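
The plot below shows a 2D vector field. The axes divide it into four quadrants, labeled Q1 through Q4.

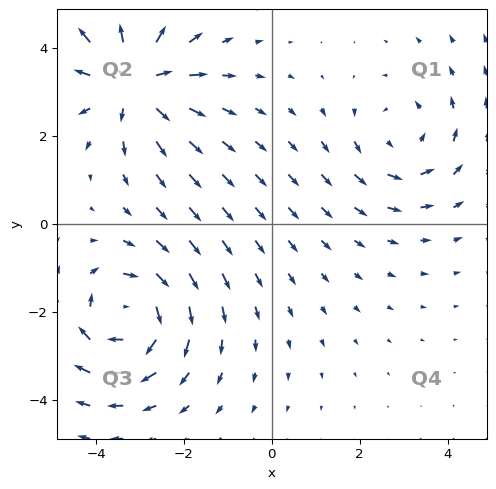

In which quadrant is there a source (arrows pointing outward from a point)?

The source sits at approximately (-3.2, 3.3), which lies in quadrant Q2. The divergence there is about +4, positive as expected for a source.

Q2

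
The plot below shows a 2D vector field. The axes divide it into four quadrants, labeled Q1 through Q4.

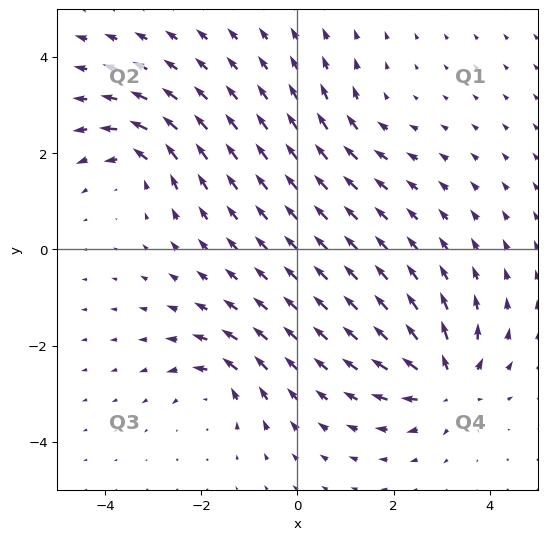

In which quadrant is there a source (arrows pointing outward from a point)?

The source sits at approximately (3.1, -2.8), which lies in quadrant Q4. The divergence there is about +7, positive as expected for a source.

Q4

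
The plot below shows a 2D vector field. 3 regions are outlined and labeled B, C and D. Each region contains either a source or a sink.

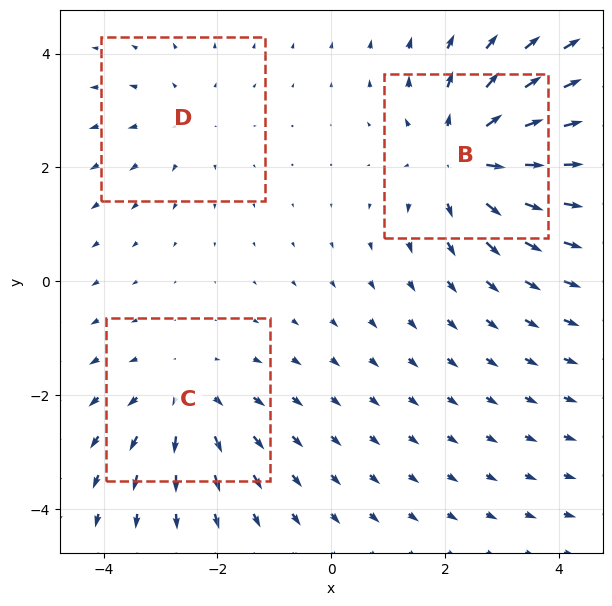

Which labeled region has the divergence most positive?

Divergence at each region's feature centre — B: about +4, C: about +3, D: about +2. Region B is most positive.

B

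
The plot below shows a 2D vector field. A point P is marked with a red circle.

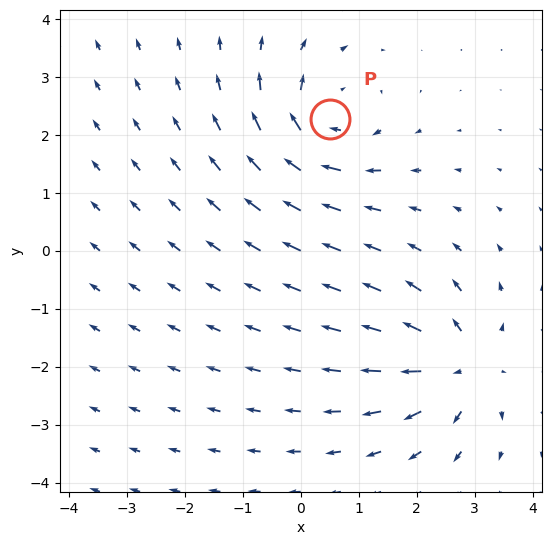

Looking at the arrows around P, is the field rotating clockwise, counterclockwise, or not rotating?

Near P at (0.5, 2.3) the arrows circulate clockwise. The curl (z-component) there is about -5; negative curl means clockwise rotation.

clockwise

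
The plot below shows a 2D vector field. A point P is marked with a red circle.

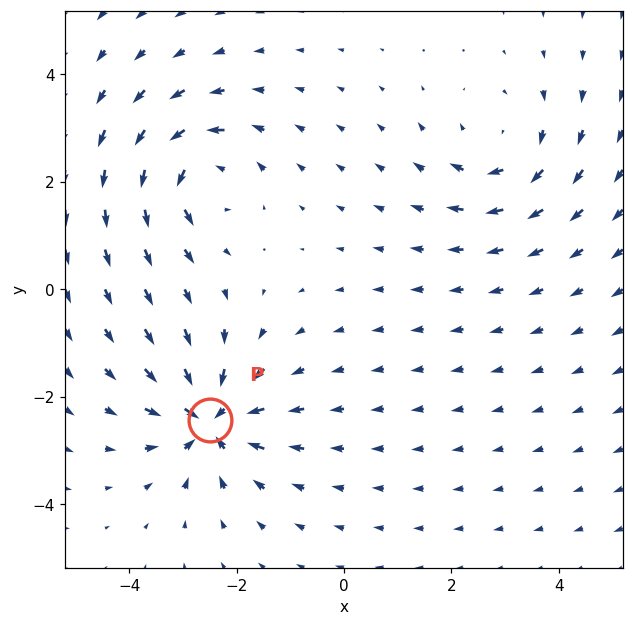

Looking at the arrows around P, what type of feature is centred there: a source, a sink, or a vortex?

sink

At P (-2.5, -2.4) the arrows converge inward. Divergence about -6, curl ≈0 — negative divergence with near-zero curl is a sink.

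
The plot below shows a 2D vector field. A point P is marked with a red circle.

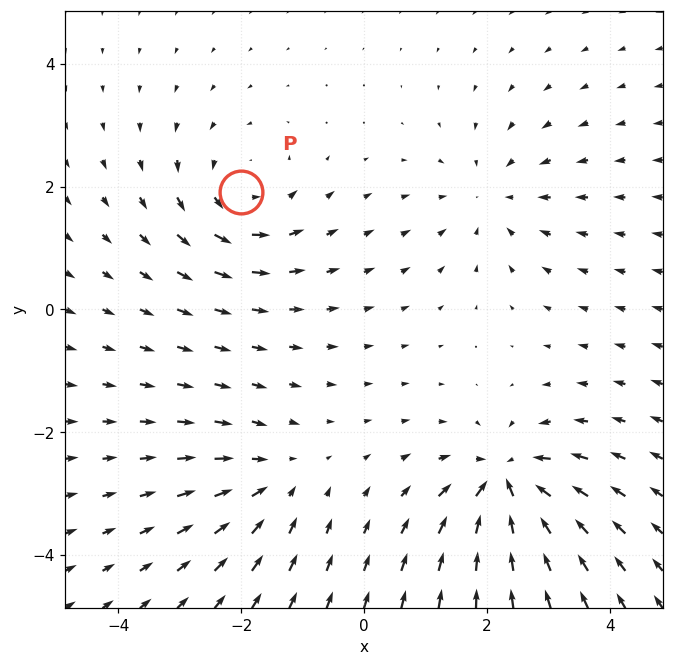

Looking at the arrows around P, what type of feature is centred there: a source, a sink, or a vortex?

vortex

At P (-2.0, 1.9) the arrows circulate counterclockwise. Divergence ≈0, curl about +4 — near-zero divergence with nonzero curl is a vortex.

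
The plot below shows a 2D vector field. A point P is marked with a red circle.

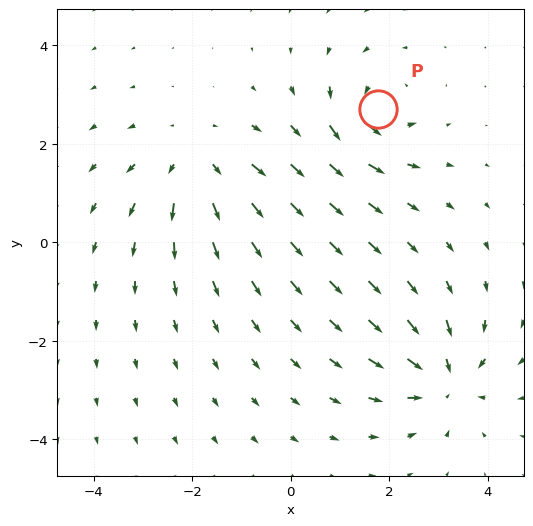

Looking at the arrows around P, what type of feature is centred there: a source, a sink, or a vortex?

vortex

At P (1.8, 2.7) the arrows circulate counterclockwise. Divergence ≈0, curl about +5 — near-zero divergence with nonzero curl is a vortex.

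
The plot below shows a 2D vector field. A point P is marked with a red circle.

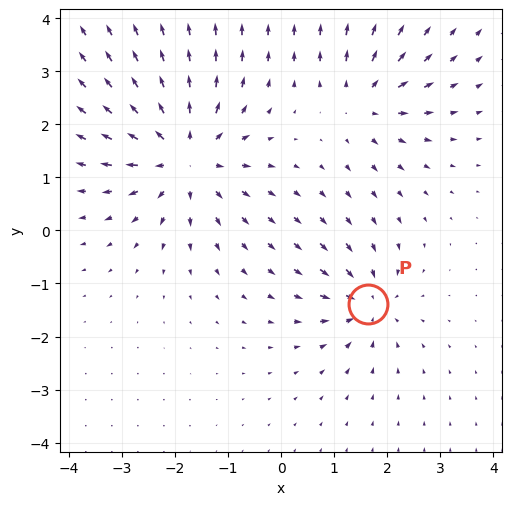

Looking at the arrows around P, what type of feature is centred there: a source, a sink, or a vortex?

At P (1.6, -1.4) the arrows converge inward. Divergence about -4, curl ≈0 — negative divergence with near-zero curl is a sink.

sink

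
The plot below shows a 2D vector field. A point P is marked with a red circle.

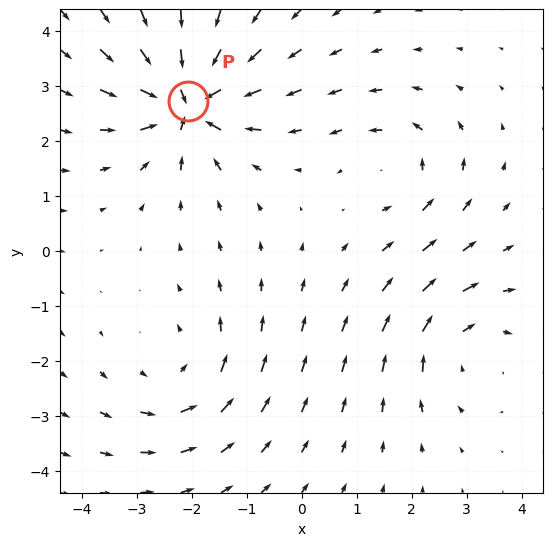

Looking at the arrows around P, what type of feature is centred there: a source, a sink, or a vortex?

sink

At P (-2.1, 2.7) the arrows converge inward. Divergence about -7, curl ≈0 — negative divergence with near-zero curl is a sink.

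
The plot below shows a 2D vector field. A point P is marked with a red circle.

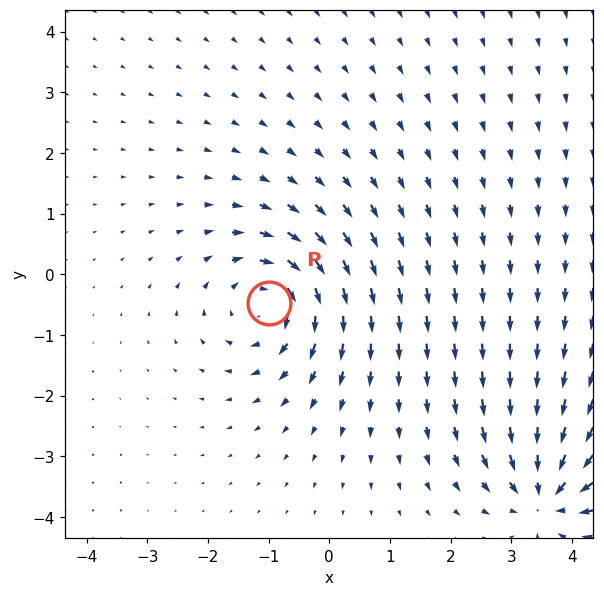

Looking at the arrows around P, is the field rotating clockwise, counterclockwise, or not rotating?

Near P at (-1.0, -0.5) the arrows circulate clockwise. The curl (z-component) there is about -5; negative curl means clockwise rotation.

clockwise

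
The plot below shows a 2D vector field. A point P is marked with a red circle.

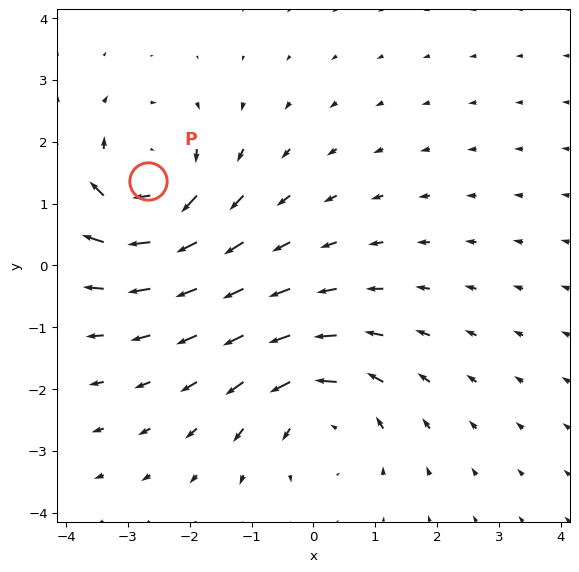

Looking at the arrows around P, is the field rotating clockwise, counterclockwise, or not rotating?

clockwise

Near P at (-2.7, 1.4) the arrows circulate clockwise. The curl (z-component) there is about -4; negative curl means clockwise rotation.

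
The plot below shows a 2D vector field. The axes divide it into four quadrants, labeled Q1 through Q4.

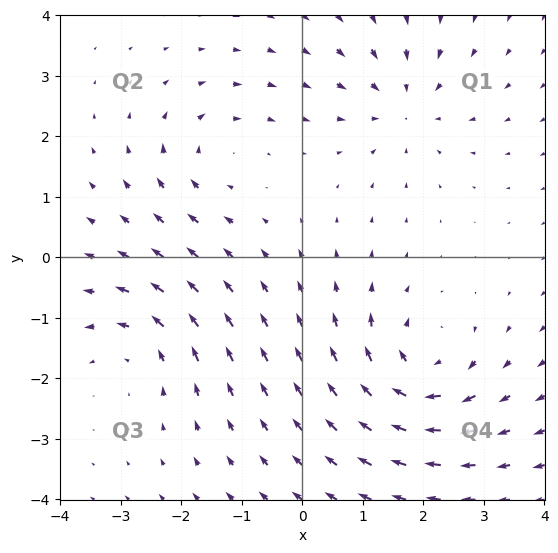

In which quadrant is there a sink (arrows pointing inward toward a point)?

Q1

The sink sits at approximately (1.7, 2.5), which lies in quadrant Q1. The divergence there is about -4, negative as expected for a sink.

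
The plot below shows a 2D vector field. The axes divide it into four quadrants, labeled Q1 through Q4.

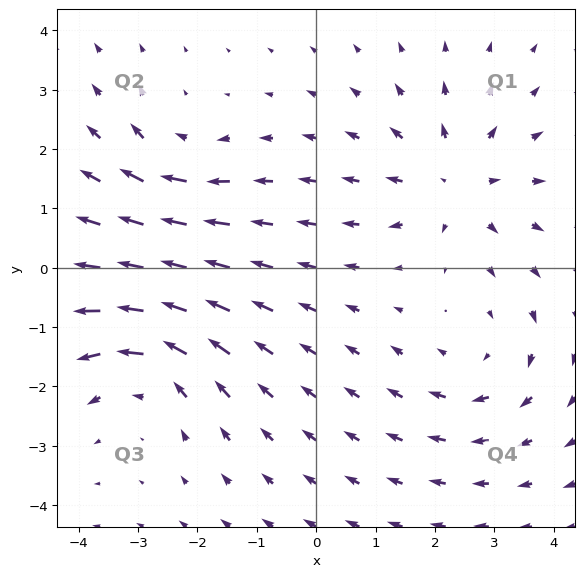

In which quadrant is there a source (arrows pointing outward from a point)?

Q1

The source sits at approximately (2.3, 1.4), which lies in quadrant Q1. The divergence there is about +4, positive as expected for a source.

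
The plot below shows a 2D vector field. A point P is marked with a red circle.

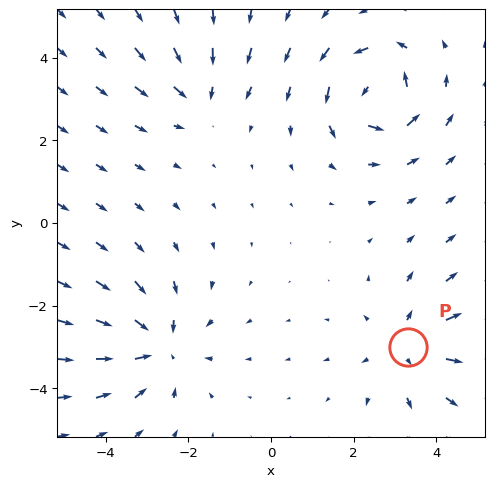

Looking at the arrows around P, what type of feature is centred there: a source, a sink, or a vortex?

At P (3.3, -3.0) the arrows spread outward. Divergence about +4, curl ≈0 — positive divergence with near-zero curl is a source.

source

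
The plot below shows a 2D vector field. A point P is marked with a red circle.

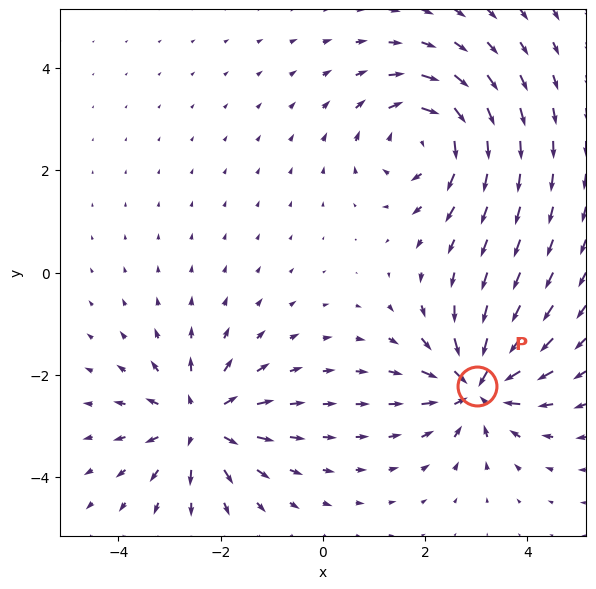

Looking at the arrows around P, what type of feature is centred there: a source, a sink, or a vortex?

At P (3.0, -2.2) the arrows converge inward. Divergence about -6, curl ≈0 — negative divergence with near-zero curl is a sink.

sink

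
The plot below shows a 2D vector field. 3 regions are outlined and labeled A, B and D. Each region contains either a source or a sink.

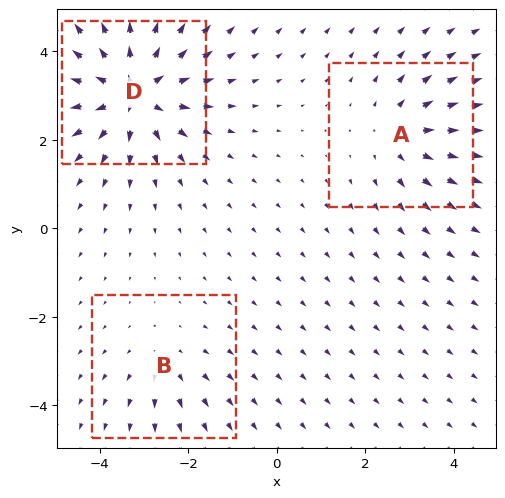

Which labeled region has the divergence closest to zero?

Divergence at each region's feature centre — A: about +3, B: about +2, D: about +5. Region B is closest to zero.

B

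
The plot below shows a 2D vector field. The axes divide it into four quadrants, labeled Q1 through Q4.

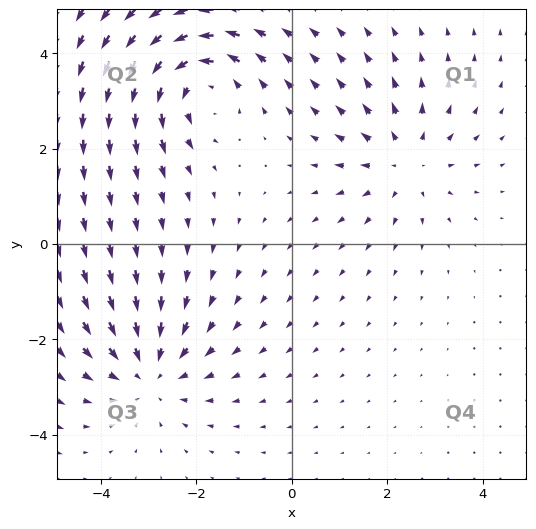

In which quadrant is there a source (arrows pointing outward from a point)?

The source sits at approximately (2.4, 1.7), which lies in quadrant Q1. The divergence there is about +3, positive as expected for a source.

Q1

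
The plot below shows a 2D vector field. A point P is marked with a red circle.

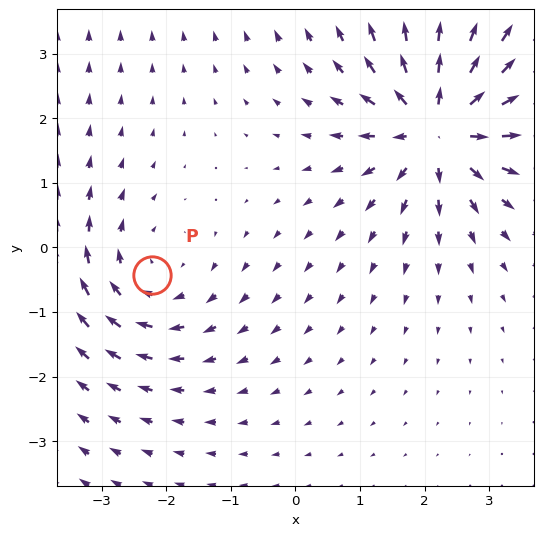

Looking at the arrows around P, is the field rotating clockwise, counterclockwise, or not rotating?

Near P at (-2.2, -0.4) the arrows circulate clockwise. The curl (z-component) there is about -3; negative curl means clockwise rotation.

clockwise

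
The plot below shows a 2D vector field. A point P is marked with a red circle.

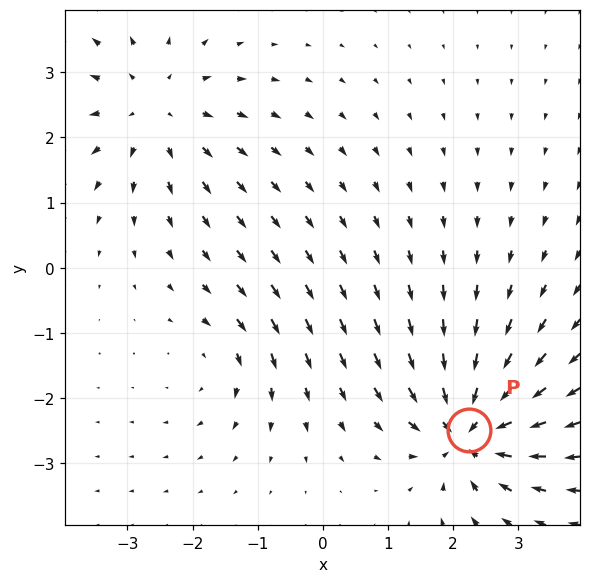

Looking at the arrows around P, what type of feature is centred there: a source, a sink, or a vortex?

sink

At P (2.2, -2.5) the arrows converge inward. Divergence about -7, curl ≈0 — negative divergence with near-zero curl is a sink.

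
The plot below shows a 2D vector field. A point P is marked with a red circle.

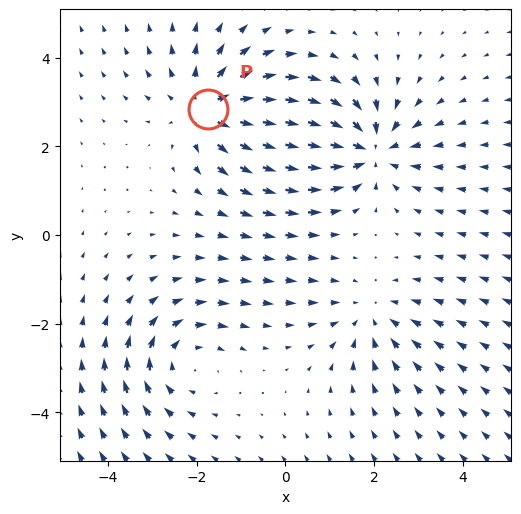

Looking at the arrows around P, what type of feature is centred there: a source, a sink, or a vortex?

At P (-1.7, 2.9) the arrows spread outward. Divergence about +4, curl ≈0 — positive divergence with near-zero curl is a source.

source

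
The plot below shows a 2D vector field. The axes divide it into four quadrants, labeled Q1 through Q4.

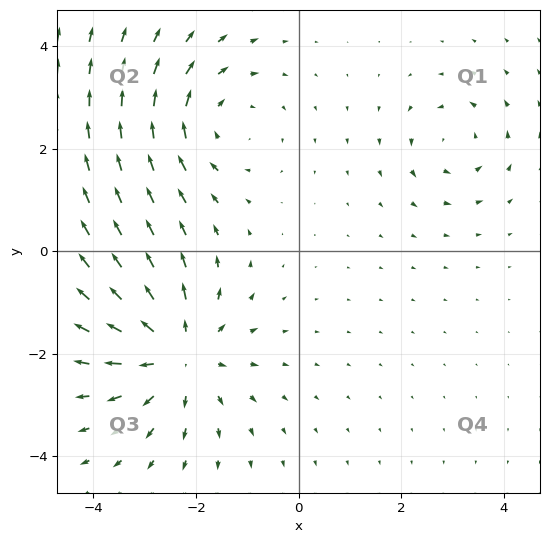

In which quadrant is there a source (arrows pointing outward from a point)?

Q3

The source sits at approximately (-2.4, -2.0), which lies in quadrant Q3. The divergence there is about +5, positive as expected for a source.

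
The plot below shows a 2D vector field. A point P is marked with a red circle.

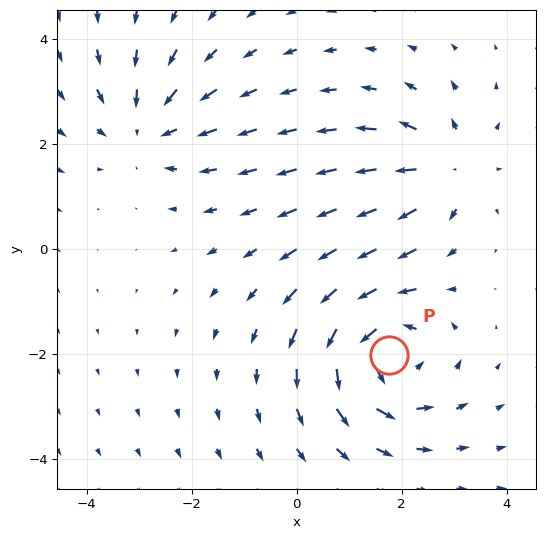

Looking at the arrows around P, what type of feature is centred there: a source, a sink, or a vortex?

At P (1.8, -2.0) the arrows circulate counterclockwise. Divergence ≈0, curl about +5 — near-zero divergence with nonzero curl is a vortex.

vortex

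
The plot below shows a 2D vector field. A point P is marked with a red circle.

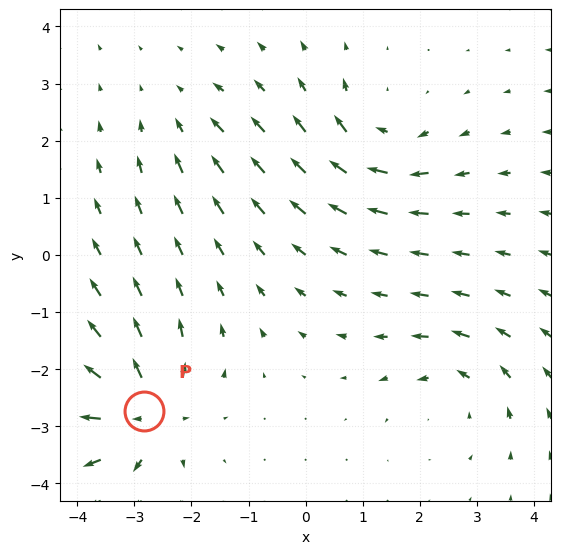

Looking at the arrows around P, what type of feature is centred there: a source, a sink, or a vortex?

source

At P (-2.8, -2.7) the arrows spread outward. Divergence about +7, curl ≈0 — positive divergence with near-zero curl is a source.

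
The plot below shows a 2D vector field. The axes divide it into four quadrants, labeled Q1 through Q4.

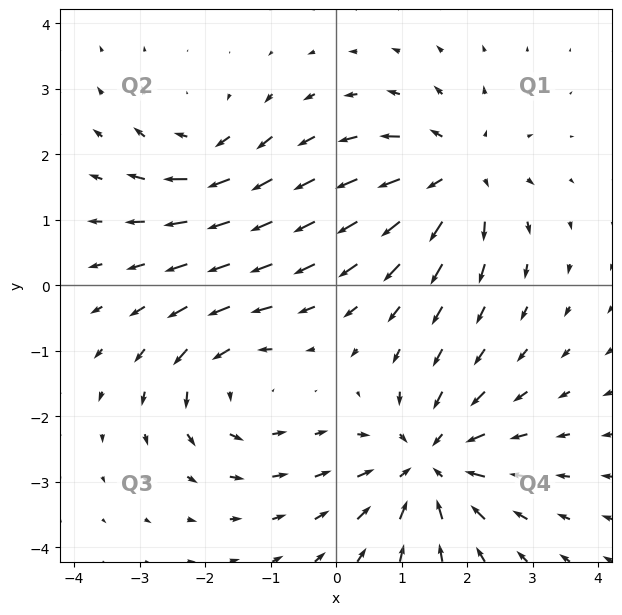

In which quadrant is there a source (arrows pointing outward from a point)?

The source sits at approximately (1.9, 1.7), which lies in quadrant Q1. The divergence there is about +5, positive as expected for a source.

Q1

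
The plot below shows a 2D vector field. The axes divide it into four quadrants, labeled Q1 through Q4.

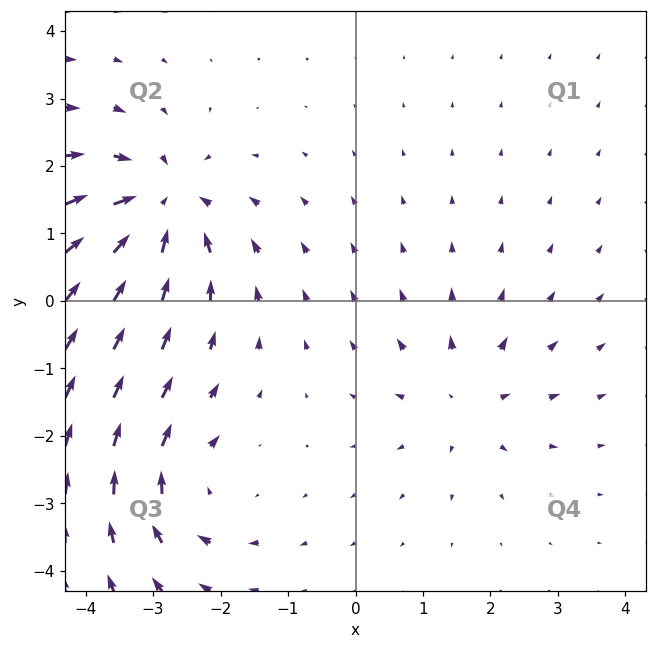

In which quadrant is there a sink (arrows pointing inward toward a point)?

Q2

The sink sits at approximately (-2.9, 1.4), which lies in quadrant Q2. The divergence there is about -5, negative as expected for a sink.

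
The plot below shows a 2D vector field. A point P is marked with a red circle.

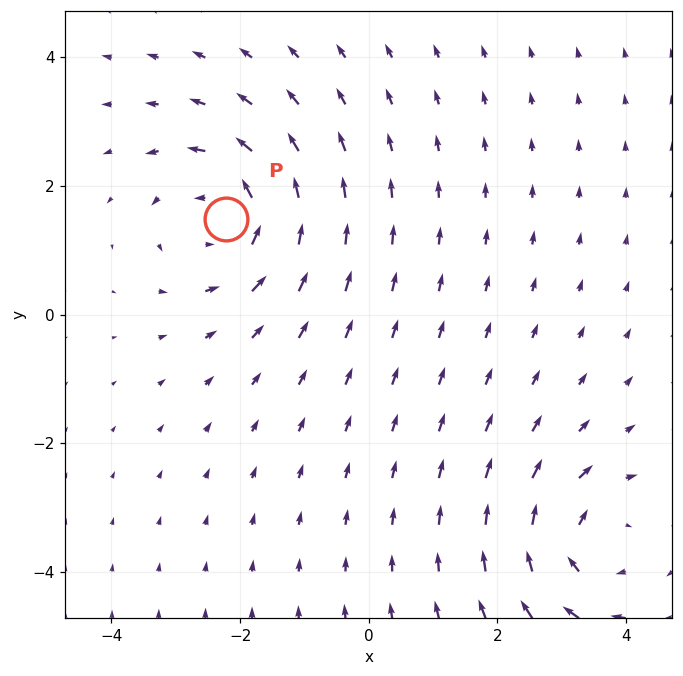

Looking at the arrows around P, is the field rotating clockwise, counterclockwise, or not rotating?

Near P at (-2.2, 1.5) the arrows circulate counterclockwise. The curl (z-component) there is about +4; positive curl means counterclockwise rotation.

counterclockwise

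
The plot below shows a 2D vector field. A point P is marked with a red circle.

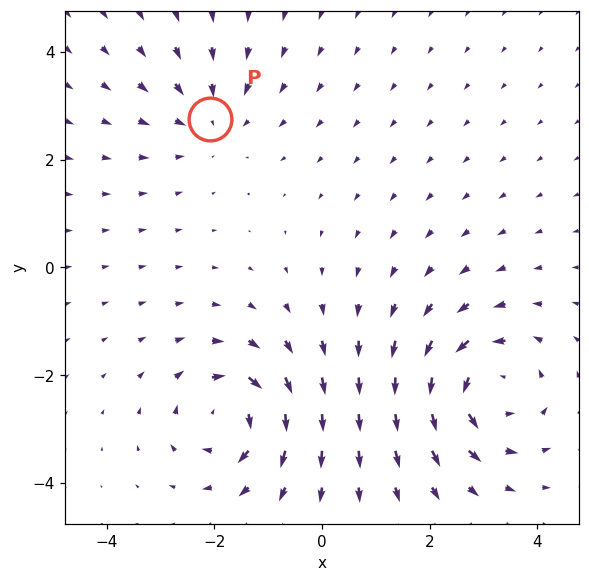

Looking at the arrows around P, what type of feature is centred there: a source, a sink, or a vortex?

At P (-2.1, 2.7) the arrows converge inward. Divergence about -2, curl ≈0 — negative divergence with near-zero curl is a sink.

sink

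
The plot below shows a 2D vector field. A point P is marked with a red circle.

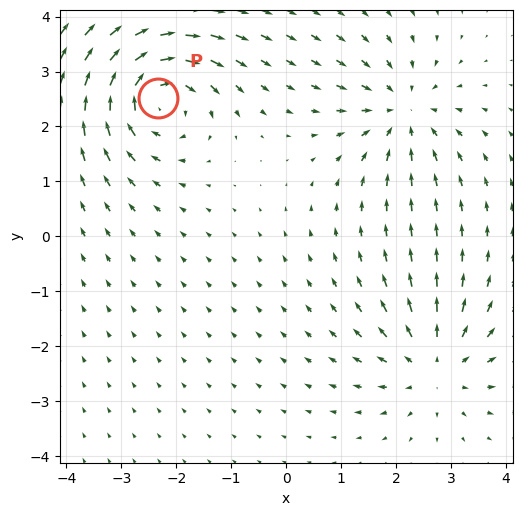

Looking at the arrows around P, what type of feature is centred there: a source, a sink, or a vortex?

vortex

At P (-2.3, 2.5) the arrows circulate clockwise. Divergence ≈0, curl about -6 — near-zero divergence with nonzero curl is a vortex.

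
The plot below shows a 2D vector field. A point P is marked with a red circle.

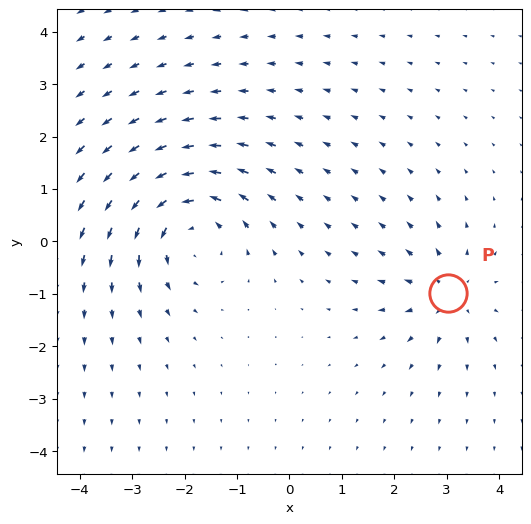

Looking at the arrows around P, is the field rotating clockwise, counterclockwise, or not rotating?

not rotating

Near P at (3.0, -1.0) the arrows show no circulation. The curl there is ≈0.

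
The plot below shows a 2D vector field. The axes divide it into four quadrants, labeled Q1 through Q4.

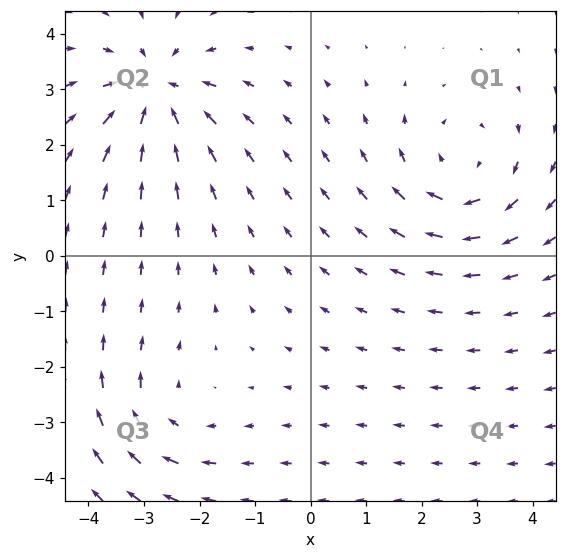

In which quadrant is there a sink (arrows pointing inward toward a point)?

Q2

The sink sits at approximately (-2.8, 3.0), which lies in quadrant Q2. The divergence there is about -5, negative as expected for a sink.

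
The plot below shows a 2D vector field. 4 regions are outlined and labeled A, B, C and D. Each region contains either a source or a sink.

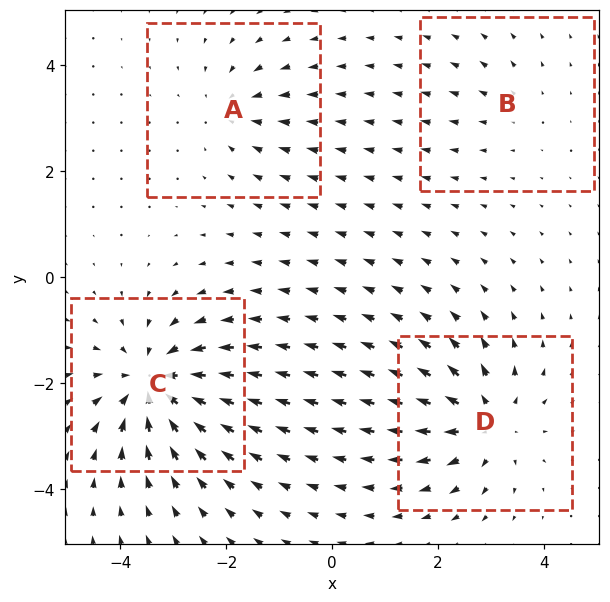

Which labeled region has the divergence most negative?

Divergence at each region's feature centre — A: about -3, B: about +2, C: about -7, D: about +5. Region C is most negative.

C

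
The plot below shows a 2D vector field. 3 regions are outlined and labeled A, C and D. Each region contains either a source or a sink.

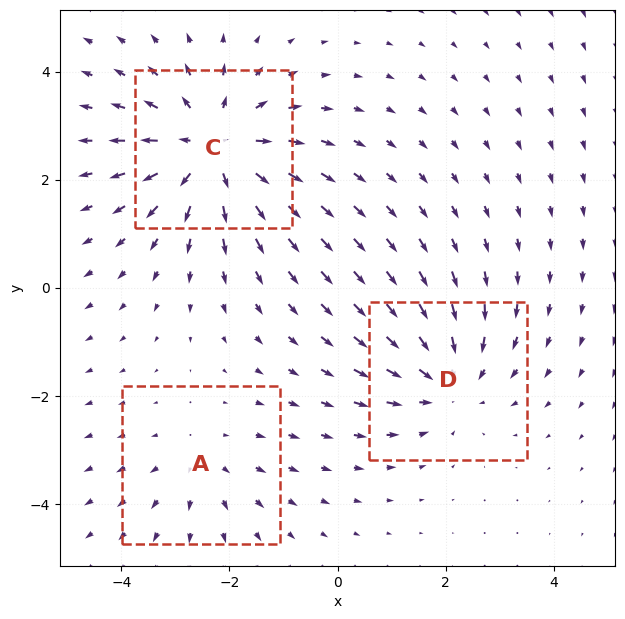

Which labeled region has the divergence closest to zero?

Divergence at each region's feature centre — A: about +2, C: about +4, D: about -3. Region A is closest to zero.

A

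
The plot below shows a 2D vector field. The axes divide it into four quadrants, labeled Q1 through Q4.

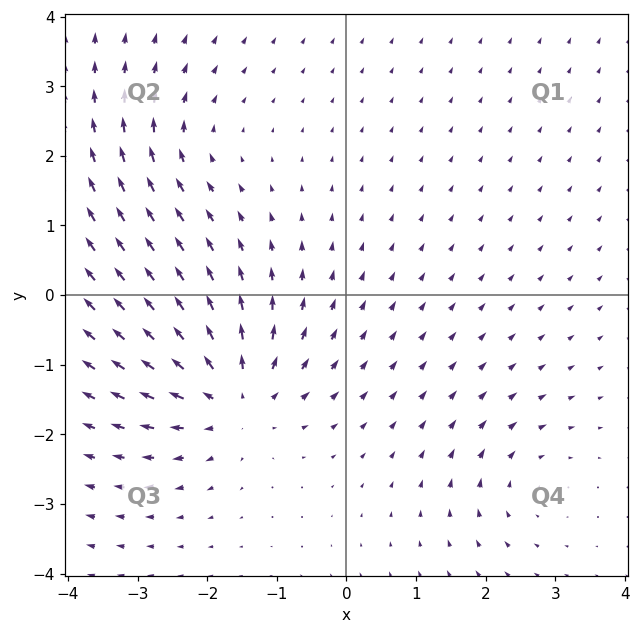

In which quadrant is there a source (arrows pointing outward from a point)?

The source sits at approximately (-1.6, -1.5), which lies in quadrant Q3. The divergence there is about +5, positive as expected for a source.

Q3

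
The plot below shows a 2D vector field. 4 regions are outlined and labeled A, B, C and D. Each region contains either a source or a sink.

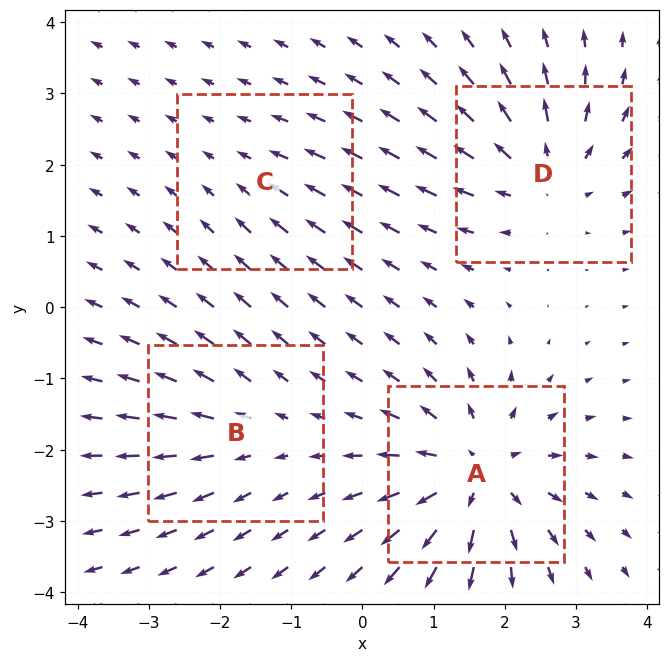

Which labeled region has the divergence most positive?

Divergence at each region's feature centre — A: about +8, B: about +3, C: about -2, D: about +6. Region A is most positive.

A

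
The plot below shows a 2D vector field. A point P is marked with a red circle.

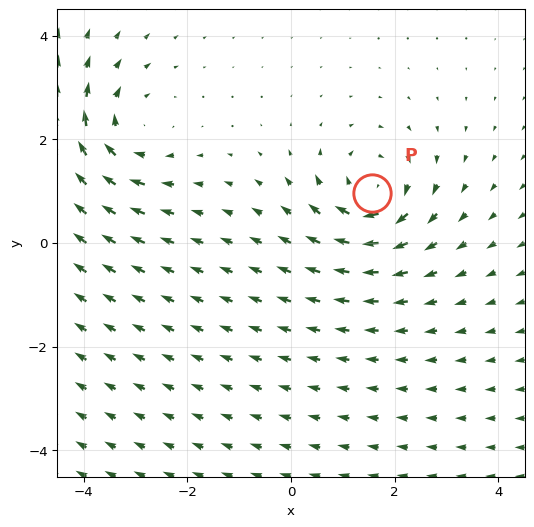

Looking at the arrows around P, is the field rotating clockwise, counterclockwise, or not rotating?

Near P at (1.6, 1.0) the arrows circulate clockwise. The curl (z-component) there is about -5; negative curl means clockwise rotation.

clockwise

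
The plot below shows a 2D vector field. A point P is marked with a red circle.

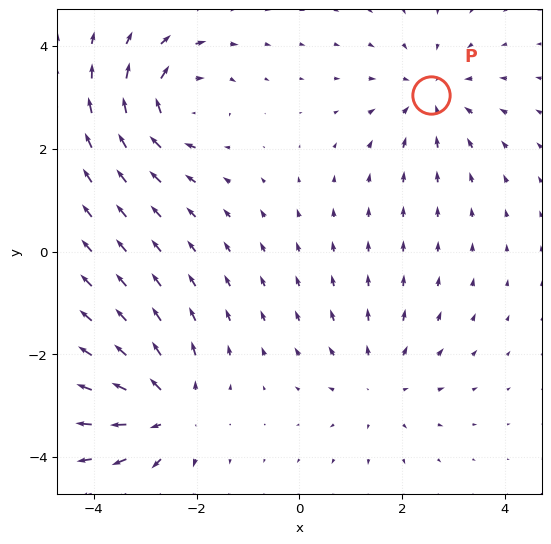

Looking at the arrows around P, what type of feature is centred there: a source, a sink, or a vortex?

At P (2.6, 3.0) the arrows converge inward. Divergence about -4, curl ≈0 — negative divergence with near-zero curl is a sink.

sink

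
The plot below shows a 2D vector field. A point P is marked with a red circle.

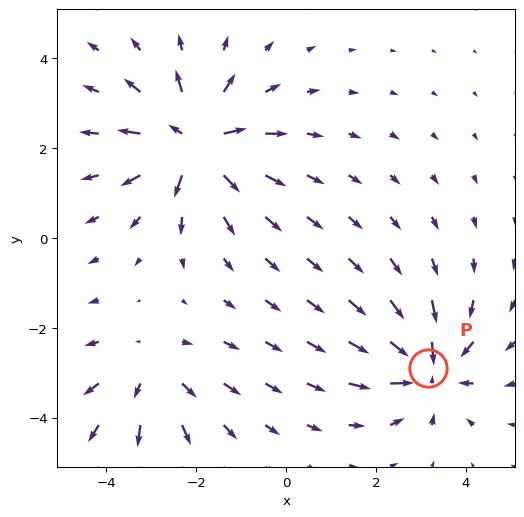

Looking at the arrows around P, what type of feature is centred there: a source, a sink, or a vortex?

At P (3.1, -2.9) the arrows converge inward. Divergence about -6, curl ≈0 — negative divergence with near-zero curl is a sink.

sink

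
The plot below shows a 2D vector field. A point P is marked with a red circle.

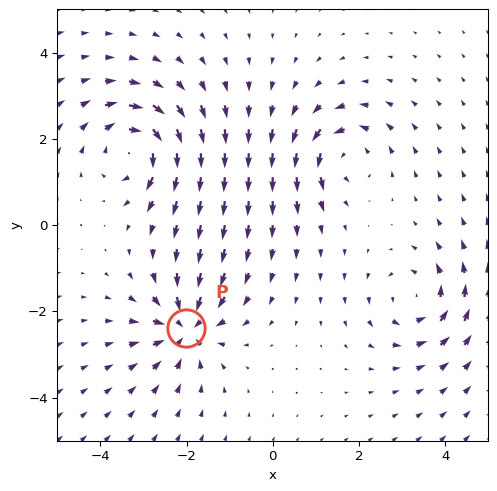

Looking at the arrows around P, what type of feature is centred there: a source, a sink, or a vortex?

sink

At P (-2.0, -2.4) the arrows converge inward. Divergence about -6, curl ≈0 — negative divergence with near-zero curl is a sink.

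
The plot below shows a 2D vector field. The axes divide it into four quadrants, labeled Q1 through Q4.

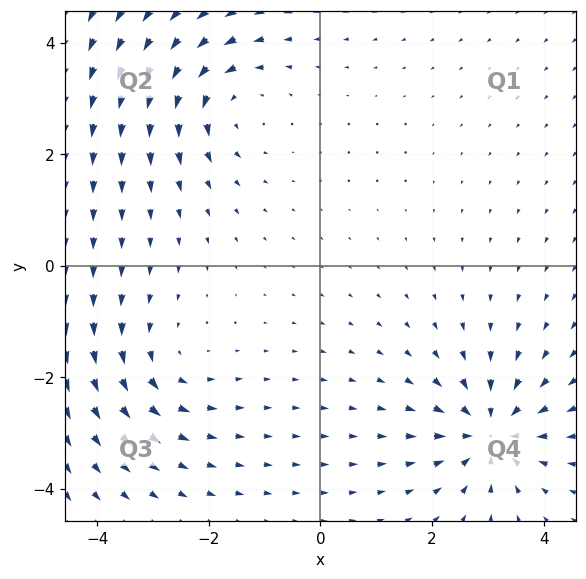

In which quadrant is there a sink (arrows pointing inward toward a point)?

The sink sits at approximately (3.0, -3.0), which lies in quadrant Q4. The divergence there is about -5, negative as expected for a sink.

Q4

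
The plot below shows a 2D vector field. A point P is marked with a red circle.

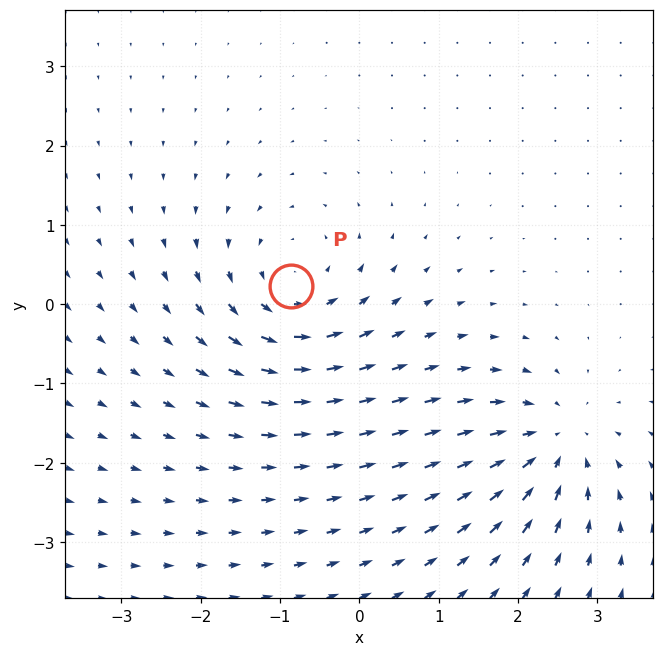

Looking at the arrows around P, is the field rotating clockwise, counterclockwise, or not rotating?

Near P at (-0.9, 0.2) the arrows circulate counterclockwise. The curl (z-component) there is about +4; positive curl means counterclockwise rotation.

counterclockwise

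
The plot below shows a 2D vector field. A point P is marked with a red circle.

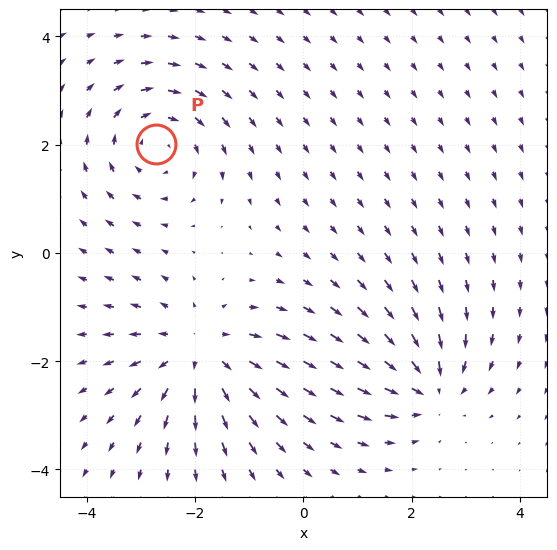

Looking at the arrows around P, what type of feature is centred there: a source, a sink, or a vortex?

At P (-2.7, 2.0) the arrows circulate clockwise. Divergence ≈0, curl about -4 — near-zero divergence with nonzero curl is a vortex.

vortex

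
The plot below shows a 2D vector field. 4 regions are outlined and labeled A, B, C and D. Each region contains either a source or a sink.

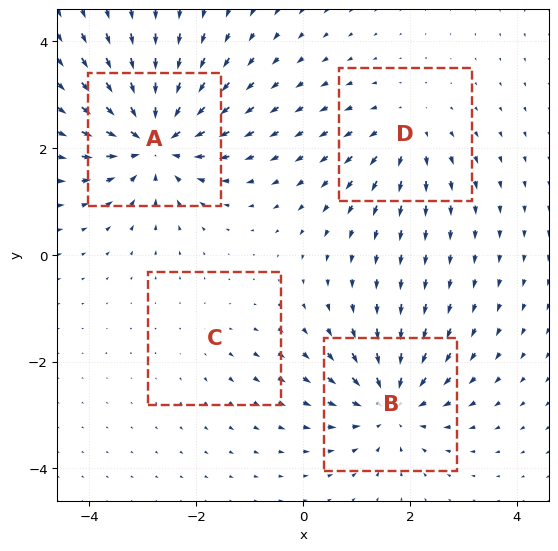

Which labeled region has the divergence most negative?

Divergence at each region's feature centre — A: about -7, B: about -6, C: about +2, D: about +4. Region A is most negative.

A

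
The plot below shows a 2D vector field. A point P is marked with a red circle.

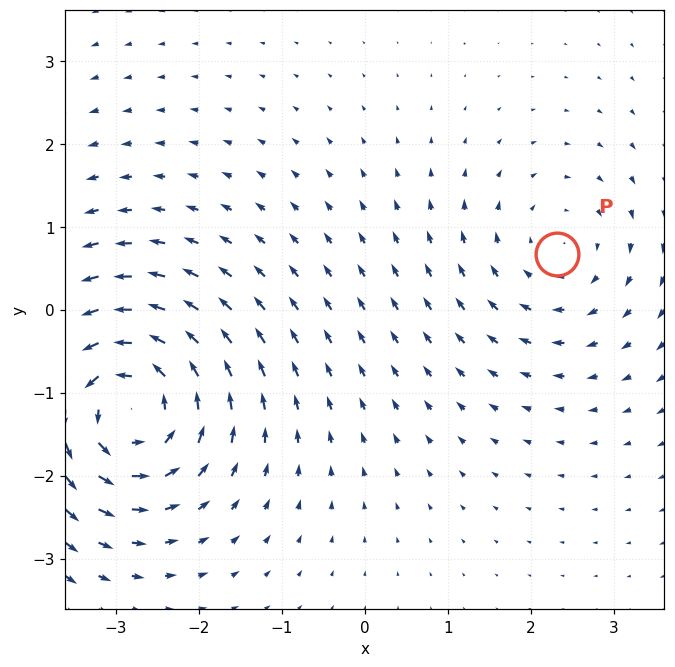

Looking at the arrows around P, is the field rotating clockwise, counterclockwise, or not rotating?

clockwise

Near P at (2.3, 0.7) the arrows circulate clockwise. The curl (z-component) there is about -2; negative curl means clockwise rotation.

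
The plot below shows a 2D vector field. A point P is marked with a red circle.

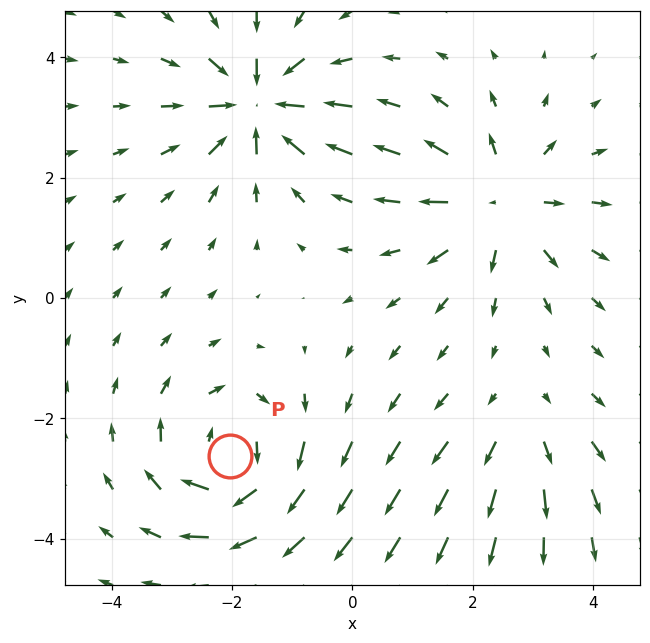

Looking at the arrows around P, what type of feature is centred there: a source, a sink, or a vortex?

At P (-2.0, -2.6) the arrows circulate clockwise. Divergence ≈0, curl about -6 — near-zero divergence with nonzero curl is a vortex.

vortex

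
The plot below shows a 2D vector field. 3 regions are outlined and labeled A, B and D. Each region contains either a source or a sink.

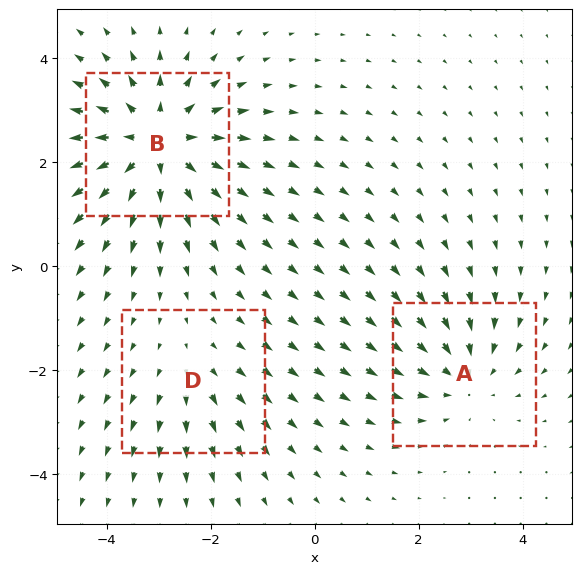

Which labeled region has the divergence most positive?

Divergence at each region's feature centre — A: about -3, B: about +5, D: about +2. Region B is most positive.

B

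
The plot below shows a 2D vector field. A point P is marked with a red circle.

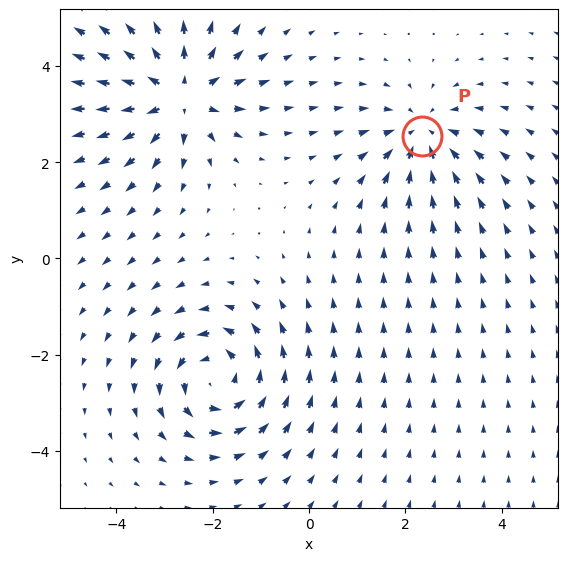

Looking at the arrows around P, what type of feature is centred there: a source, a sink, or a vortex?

At P (2.4, 2.5) the arrows converge inward. Divergence about -4, curl ≈0 — negative divergence with near-zero curl is a sink.

sink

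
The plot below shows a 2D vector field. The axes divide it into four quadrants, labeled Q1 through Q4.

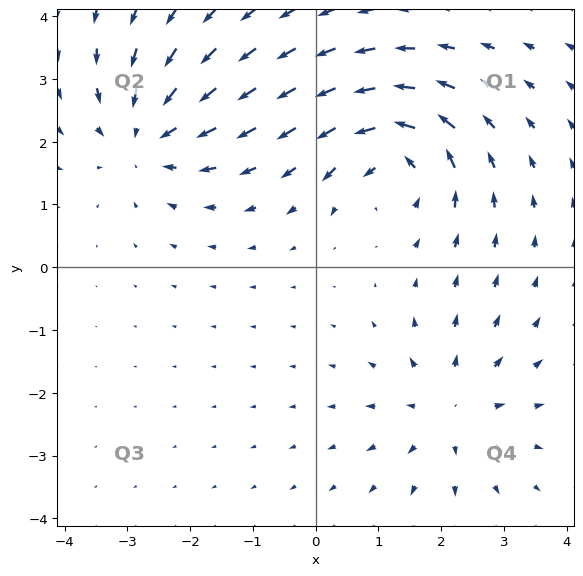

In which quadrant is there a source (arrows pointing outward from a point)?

The source sits at approximately (2.1, -2.3), which lies in quadrant Q4. The divergence there is about +4, positive as expected for a source.

Q4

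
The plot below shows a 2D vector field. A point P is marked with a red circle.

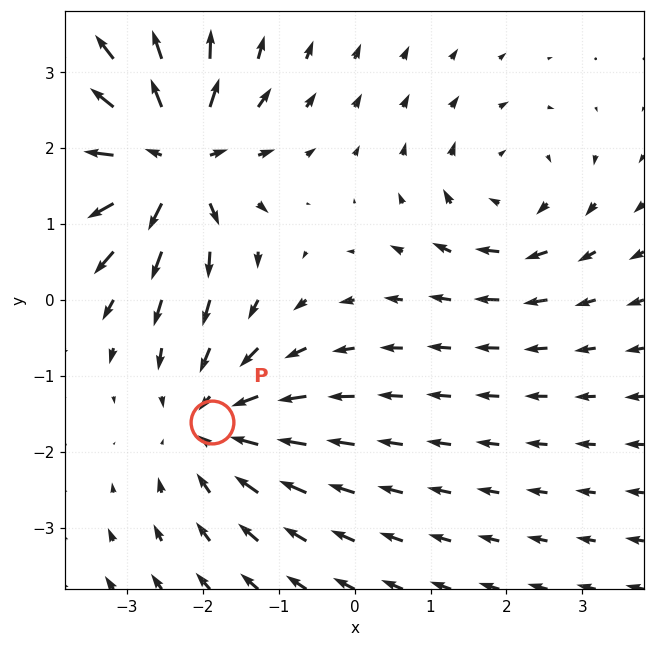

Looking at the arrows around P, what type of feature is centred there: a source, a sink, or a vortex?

sink

At P (-1.9, -1.6) the arrows converge inward. Divergence about -3, curl ≈0 — negative divergence with near-zero curl is a sink.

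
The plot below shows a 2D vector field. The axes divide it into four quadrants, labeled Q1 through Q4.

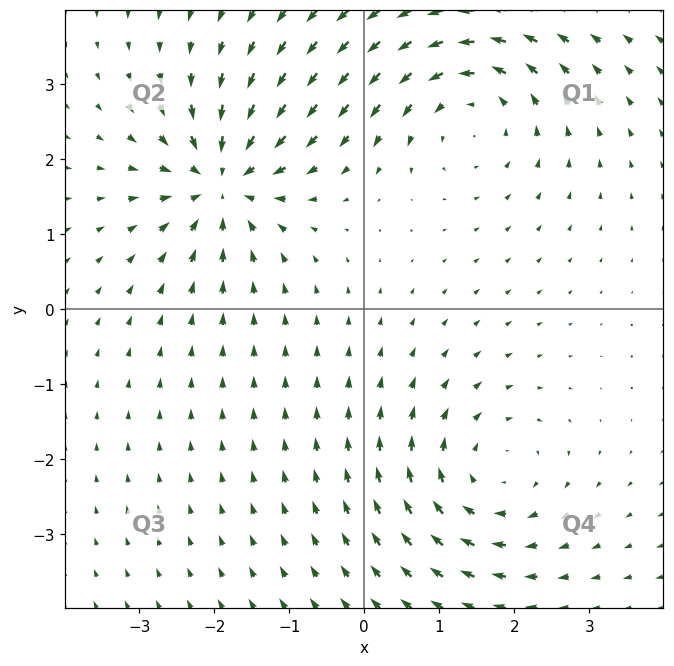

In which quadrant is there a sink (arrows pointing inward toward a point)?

The sink sits at approximately (-1.9, 1.7), which lies in quadrant Q2. The divergence there is about -5, negative as expected for a sink.

Q2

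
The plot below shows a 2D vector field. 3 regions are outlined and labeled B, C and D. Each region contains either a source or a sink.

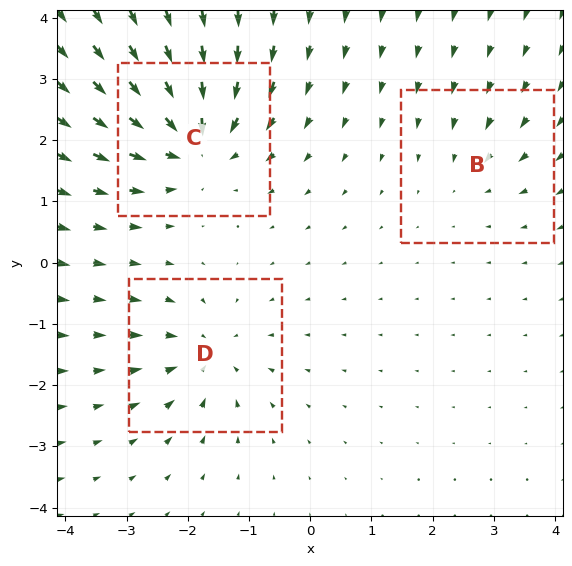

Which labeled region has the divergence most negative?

C

Divergence at each region's feature centre — B: about -2, C: about -6, D: about -4. Region C is most negative.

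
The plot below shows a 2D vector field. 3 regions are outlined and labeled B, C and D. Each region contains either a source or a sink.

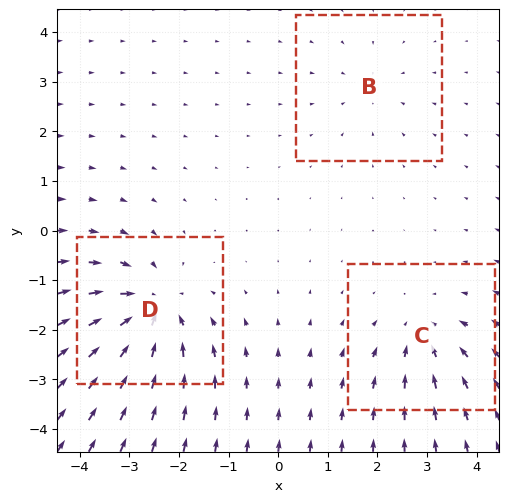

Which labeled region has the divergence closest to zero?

Divergence at each region's feature centre — B: about -2, C: about -3, D: about -5. Region B is closest to zero.

B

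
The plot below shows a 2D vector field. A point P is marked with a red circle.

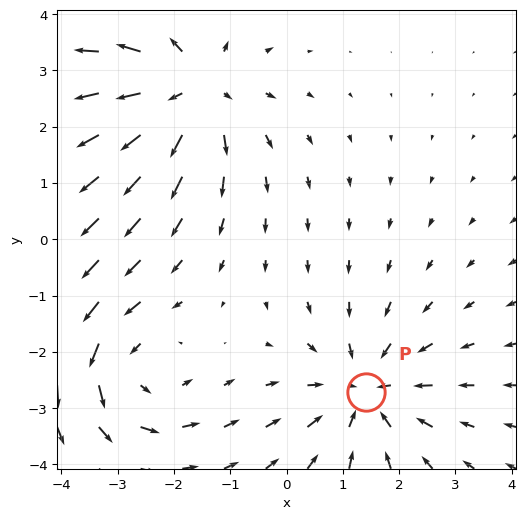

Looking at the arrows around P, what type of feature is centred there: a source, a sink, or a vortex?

At P (1.4, -2.7) the arrows converge inward. Divergence about -4, curl ≈0 — negative divergence with near-zero curl is a sink.

sink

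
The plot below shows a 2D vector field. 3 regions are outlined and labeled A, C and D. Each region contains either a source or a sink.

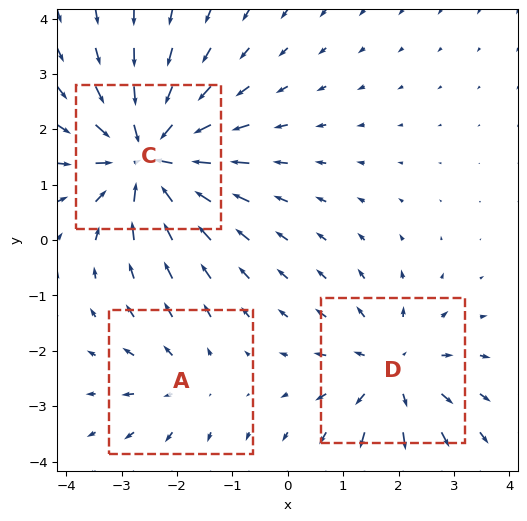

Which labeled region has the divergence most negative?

Divergence at each region's feature centre — A: about +2, C: about -5, D: about +3. Region C is most negative.

C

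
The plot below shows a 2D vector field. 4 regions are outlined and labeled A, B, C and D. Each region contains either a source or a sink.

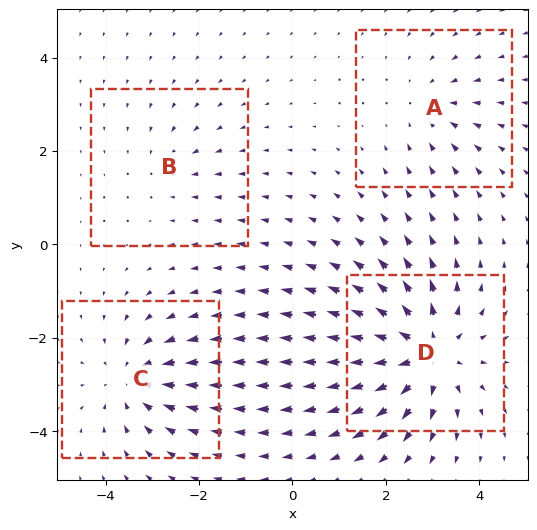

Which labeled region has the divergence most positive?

D

Divergence at each region's feature centre — A: about -3, B: about -2, C: about -5, D: about +7. Region D is most positive.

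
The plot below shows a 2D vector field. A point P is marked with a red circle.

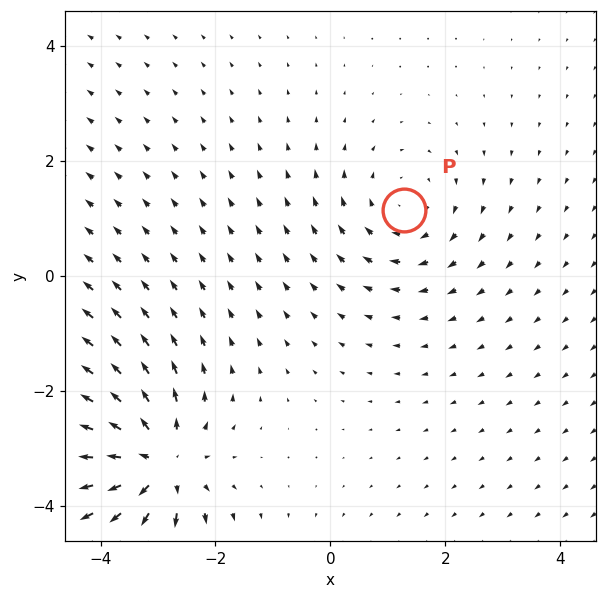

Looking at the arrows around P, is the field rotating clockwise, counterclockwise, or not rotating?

clockwise

Near P at (1.3, 1.1) the arrows circulate clockwise. The curl (z-component) there is about -2; negative curl means clockwise rotation.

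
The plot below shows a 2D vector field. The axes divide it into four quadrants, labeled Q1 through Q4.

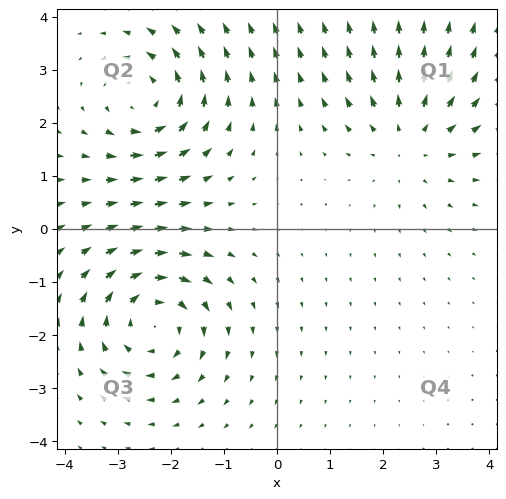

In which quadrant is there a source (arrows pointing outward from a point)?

The source sits at approximately (2.5, 1.7), which lies in quadrant Q1. The divergence there is about +3, positive as expected for a source.

Q1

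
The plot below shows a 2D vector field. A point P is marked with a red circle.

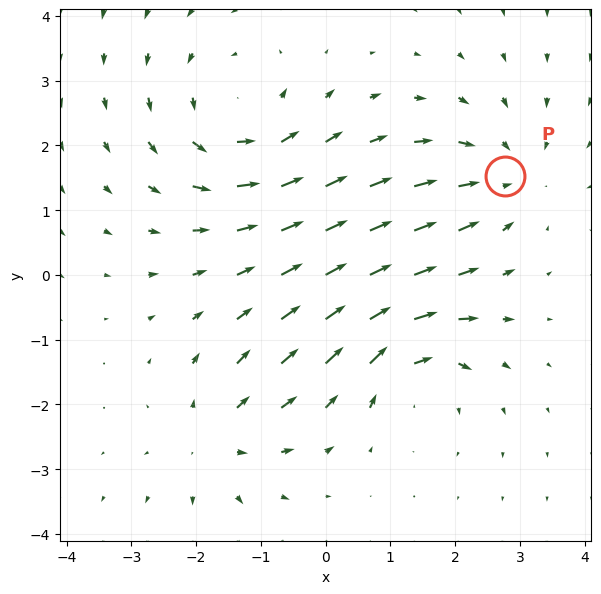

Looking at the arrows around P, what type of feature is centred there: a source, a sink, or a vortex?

At P (2.8, 1.5) the arrows converge inward. Divergence about -3, curl ≈0 — negative divergence with near-zero curl is a sink.

sink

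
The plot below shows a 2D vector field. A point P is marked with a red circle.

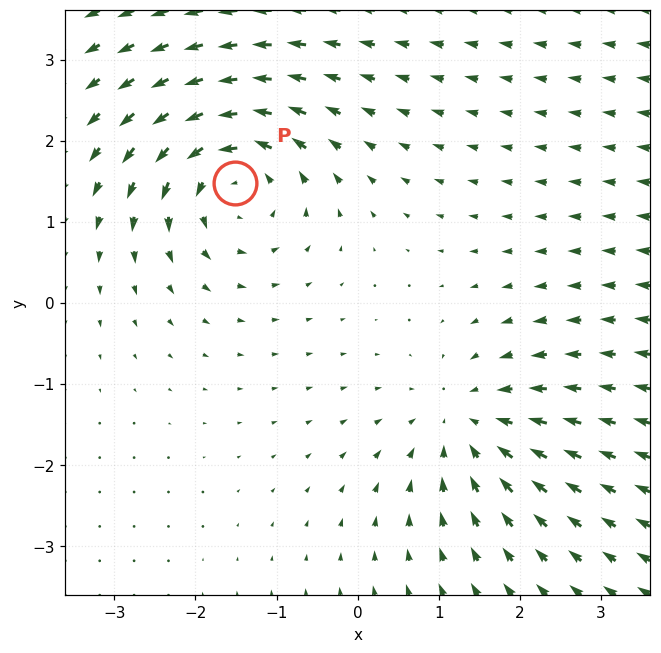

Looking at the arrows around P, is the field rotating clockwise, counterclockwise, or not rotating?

counterclockwise

Near P at (-1.5, 1.5) the arrows circulate counterclockwise. The curl (z-component) there is about +4; positive curl means counterclockwise rotation.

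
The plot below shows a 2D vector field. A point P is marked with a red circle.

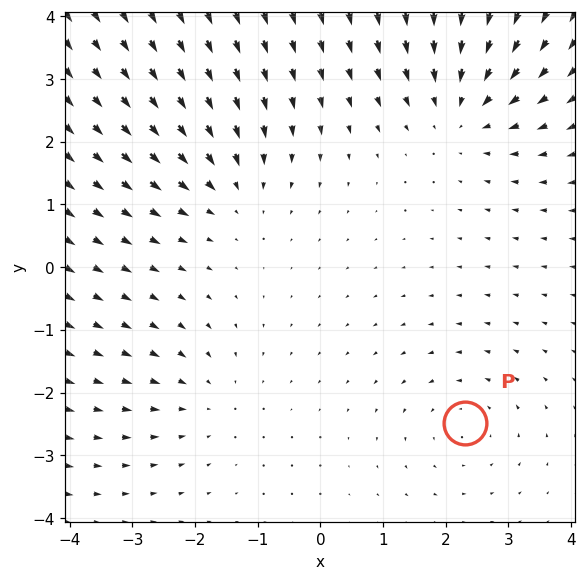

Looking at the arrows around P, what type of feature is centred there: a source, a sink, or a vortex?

At P (2.3, -2.5) the arrows circulate counterclockwise. Divergence ≈0, curl about +2 — near-zero divergence with nonzero curl is a vortex.

vortex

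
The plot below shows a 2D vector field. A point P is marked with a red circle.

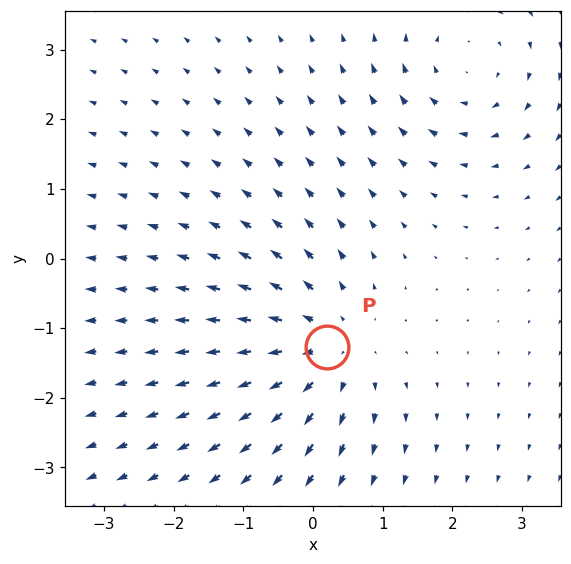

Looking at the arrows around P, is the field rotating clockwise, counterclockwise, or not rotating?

Near P at (0.2, -1.3) the arrows show no circulation. The curl there is ≈0.

not rotating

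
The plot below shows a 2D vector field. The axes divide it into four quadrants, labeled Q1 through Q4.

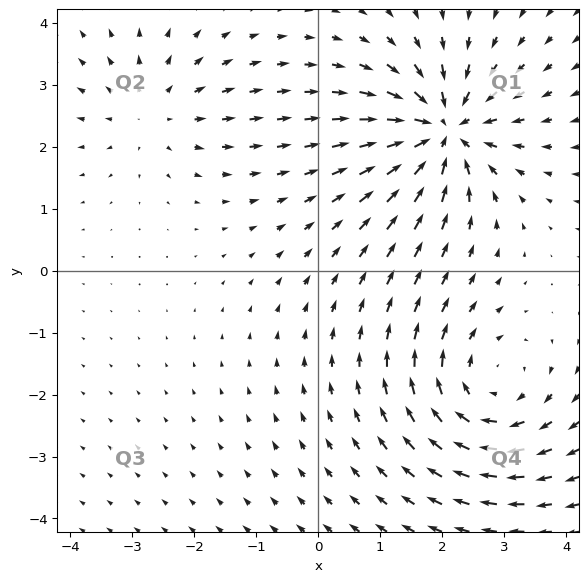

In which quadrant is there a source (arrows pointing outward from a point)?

The source sits at approximately (-2.6, 2.6), which lies in quadrant Q2. The divergence there is about +3, positive as expected for a source.

Q2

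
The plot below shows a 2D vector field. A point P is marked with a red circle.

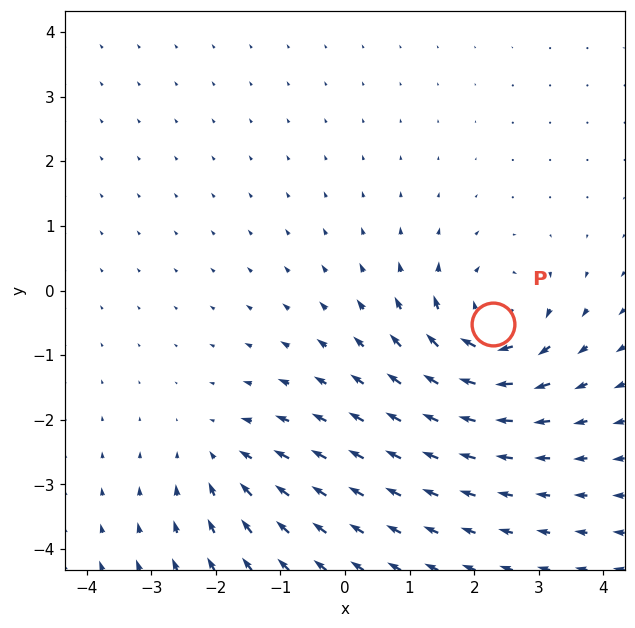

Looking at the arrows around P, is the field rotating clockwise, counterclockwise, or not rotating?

clockwise

Near P at (2.3, -0.5) the arrows circulate clockwise. The curl (z-component) there is about -5; negative curl means clockwise rotation.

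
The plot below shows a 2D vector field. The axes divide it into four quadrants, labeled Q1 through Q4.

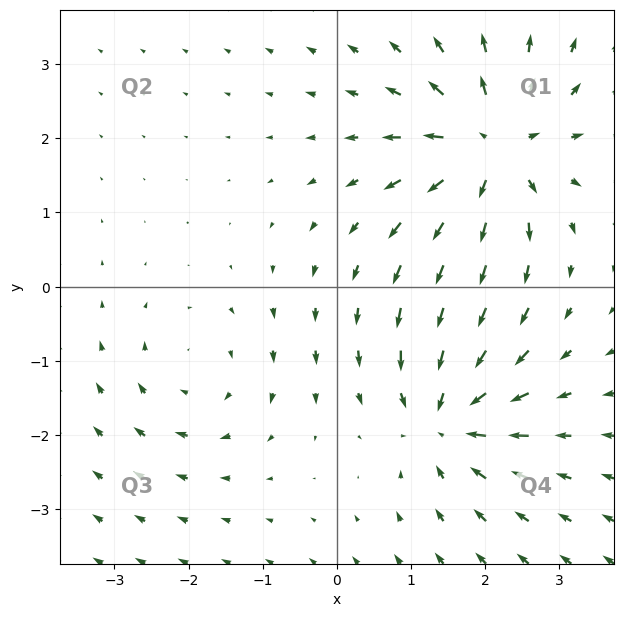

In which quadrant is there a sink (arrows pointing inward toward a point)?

Q4

The sink sits at approximately (1.5, -1.8), which lies in quadrant Q4. The divergence there is about -5, negative as expected for a sink.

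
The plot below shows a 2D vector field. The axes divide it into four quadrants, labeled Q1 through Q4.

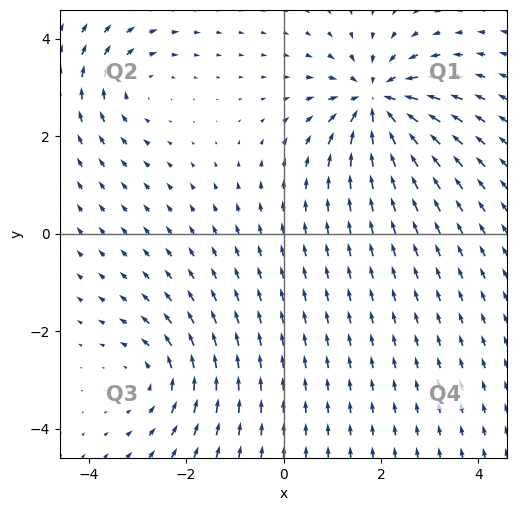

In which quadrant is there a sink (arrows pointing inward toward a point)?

The sink sits at approximately (1.9, 2.7), which lies in quadrant Q1. The divergence there is about -5, negative as expected for a sink.

Q1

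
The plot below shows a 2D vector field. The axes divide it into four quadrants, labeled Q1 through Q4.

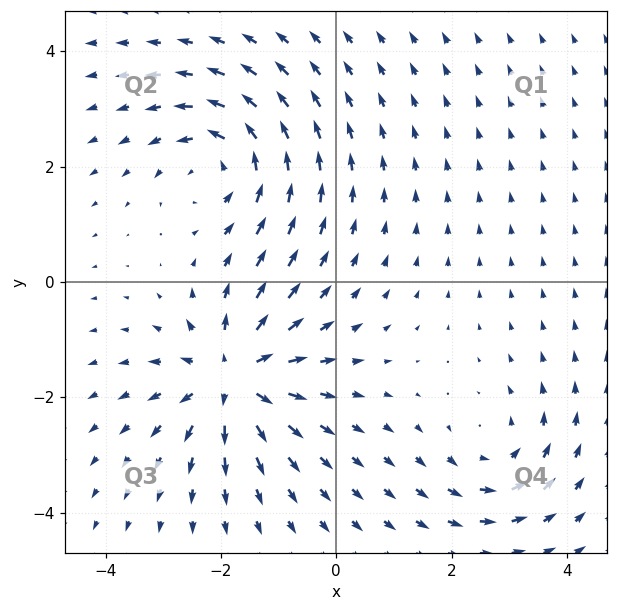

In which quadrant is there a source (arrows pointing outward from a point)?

Q3

The source sits at approximately (-1.8, -1.7), which lies in quadrant Q3. The divergence there is about +6, positive as expected for a source.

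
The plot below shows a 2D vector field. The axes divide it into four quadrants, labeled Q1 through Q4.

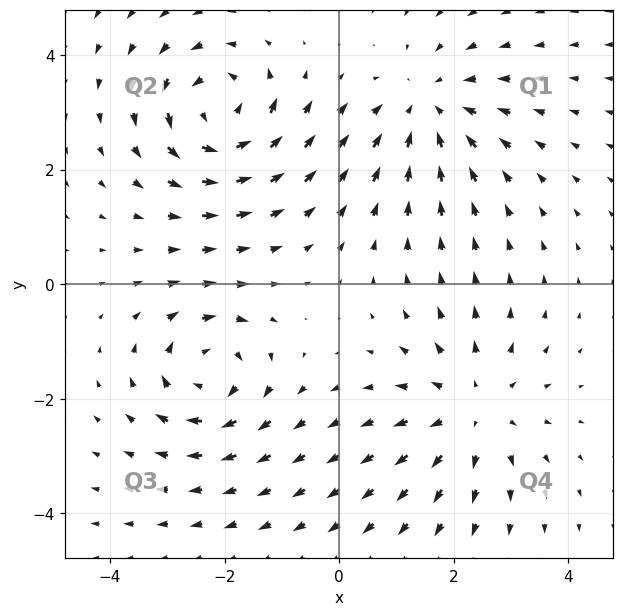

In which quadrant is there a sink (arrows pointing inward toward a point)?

The sink sits at approximately (1.6, 3.1), which lies in quadrant Q1. The divergence there is about -3, negative as expected for a sink.

Q1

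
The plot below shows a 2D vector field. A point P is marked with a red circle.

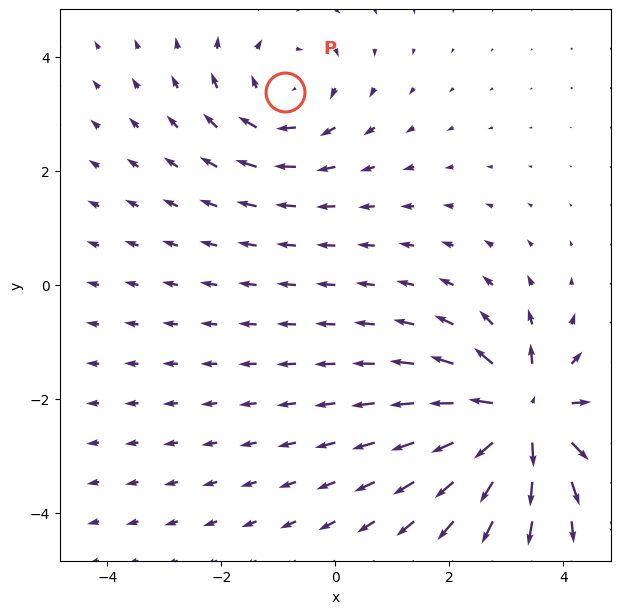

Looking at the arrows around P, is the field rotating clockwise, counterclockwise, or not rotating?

Near P at (-0.9, 3.4) the arrows circulate clockwise. The curl (z-component) there is about -3; negative curl means clockwise rotation.

clockwise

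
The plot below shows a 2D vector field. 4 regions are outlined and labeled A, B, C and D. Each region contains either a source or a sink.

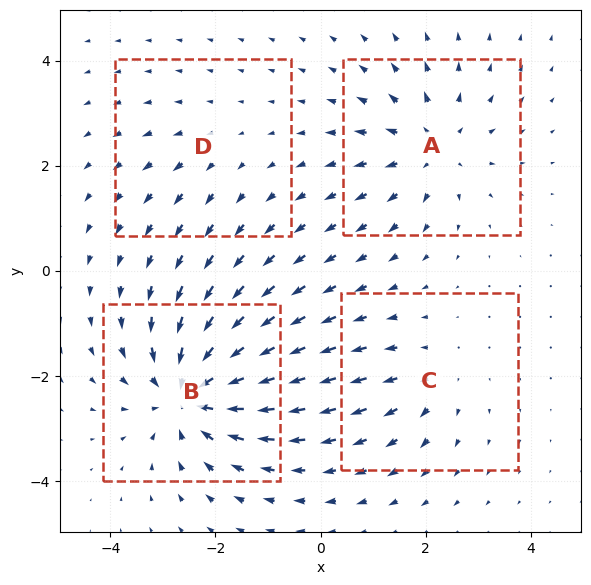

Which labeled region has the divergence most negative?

Divergence at each region's feature centre — A: about +5, B: about -7, C: about +3, D: about +2. Region B is most negative.

B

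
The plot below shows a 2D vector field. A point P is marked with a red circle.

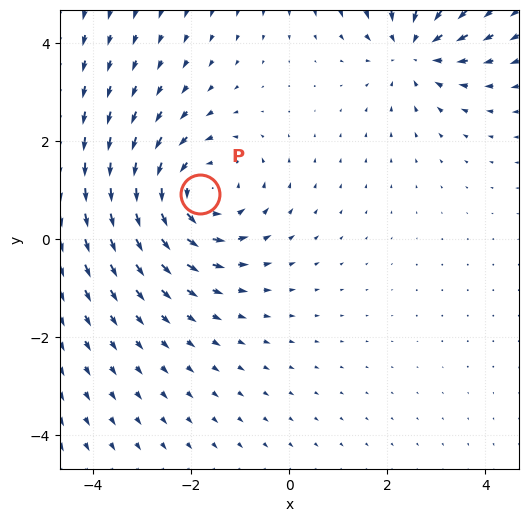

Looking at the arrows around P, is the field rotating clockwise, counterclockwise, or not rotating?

counterclockwise

Near P at (-1.8, 0.9) the arrows circulate counterclockwise. The curl (z-component) there is about +3; positive curl means counterclockwise rotation.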